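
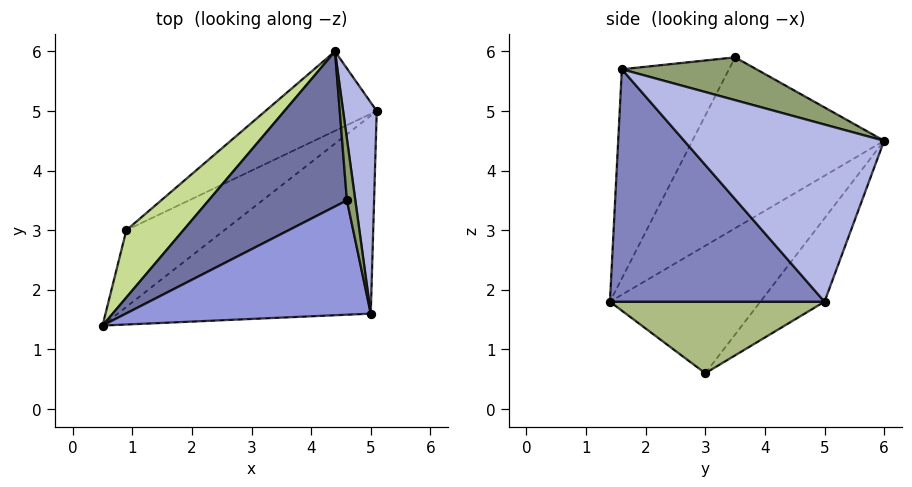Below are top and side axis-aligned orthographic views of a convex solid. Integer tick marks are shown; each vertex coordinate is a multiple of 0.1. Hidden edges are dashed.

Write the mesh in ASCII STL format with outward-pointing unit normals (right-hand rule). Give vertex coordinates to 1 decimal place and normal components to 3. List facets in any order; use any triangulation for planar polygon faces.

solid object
 facet normal -0.747 0.279 0.604
  outer loop
   vertex 4.6 3.5 5.9
   vertex 4.4 6.0 4.5
   vertex 0.5 1.4 1.8
  endloop
 endfacet
 facet normal 0.512 -0.654 -0.557
  outer loop
   vertex 5.0 1.6 5.7
   vertex 0.5 1.4 1.8
   vertex 5.1 5.0 1.8
  endloop
 endfacet
 facet normal -0.635 -0.212 0.743
  outer loop
   vertex 5.0 1.6 5.7
   vertex 4.6 3.5 5.9
   vertex 0.5 1.4 1.8
  endloop
 endfacet
 facet normal 0.966 0.182 0.183
  outer loop
   vertex 5.0 1.6 5.7
   vertex 5.1 5.0 1.8
   vertex 4.4 6.0 4.5
  endloop
 endfacet
 facet normal 0.965 0.183 0.189
  outer loop
   vertex 5.0 1.6 5.7
   vertex 4.4 6.0 4.5
   vertex 4.6 3.5 5.9
  endloop
 endfacet
 facet normal 0.471 -0.602 -0.645
  outer loop
   vertex 0.9 3.0 0.6
   vertex 5.1 5.0 1.8
   vertex 0.5 1.4 1.8
  endloop
 endfacet
 facet normal -0.805 0.471 0.360
  outer loop
   vertex 0.9 3.0 0.6
   vertex 0.5 1.4 1.8
   vertex 4.4 6.0 4.5
  endloop
 endfacet
 facet normal -0.299 0.867 -0.399
  outer loop
   vertex 0.9 3.0 0.6
   vertex 4.4 6.0 4.5
   vertex 5.1 5.0 1.8
  endloop
 endfacet
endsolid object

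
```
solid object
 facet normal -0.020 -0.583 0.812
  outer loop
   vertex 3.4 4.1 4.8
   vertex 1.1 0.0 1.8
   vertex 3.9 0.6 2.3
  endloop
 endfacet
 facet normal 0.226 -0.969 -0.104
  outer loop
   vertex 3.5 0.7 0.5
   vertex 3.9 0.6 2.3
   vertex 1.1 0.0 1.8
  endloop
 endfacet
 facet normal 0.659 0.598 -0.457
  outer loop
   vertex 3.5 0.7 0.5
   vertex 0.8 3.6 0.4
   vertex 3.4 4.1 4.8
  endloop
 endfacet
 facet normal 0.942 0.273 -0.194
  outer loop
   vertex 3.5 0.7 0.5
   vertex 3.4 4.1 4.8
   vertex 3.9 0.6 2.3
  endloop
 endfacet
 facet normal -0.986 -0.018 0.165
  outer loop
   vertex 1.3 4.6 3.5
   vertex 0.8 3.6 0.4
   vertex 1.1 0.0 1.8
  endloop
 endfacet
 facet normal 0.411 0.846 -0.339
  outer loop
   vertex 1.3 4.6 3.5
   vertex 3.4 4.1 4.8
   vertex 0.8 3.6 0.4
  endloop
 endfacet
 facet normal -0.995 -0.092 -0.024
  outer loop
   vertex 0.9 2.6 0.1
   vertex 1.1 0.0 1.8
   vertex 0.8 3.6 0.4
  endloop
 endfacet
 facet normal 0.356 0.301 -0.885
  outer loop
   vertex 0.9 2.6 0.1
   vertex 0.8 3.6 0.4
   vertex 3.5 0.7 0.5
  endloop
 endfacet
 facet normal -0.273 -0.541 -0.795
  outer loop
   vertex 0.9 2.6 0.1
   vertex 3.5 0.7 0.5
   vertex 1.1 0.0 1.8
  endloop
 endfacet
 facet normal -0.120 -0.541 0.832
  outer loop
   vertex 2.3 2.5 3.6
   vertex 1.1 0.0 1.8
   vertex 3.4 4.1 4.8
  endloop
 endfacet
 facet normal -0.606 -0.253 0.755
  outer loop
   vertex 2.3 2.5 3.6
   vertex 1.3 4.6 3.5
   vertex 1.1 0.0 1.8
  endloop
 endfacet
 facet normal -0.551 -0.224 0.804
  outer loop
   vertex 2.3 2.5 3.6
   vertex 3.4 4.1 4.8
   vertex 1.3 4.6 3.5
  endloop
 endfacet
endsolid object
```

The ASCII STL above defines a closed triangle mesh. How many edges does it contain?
18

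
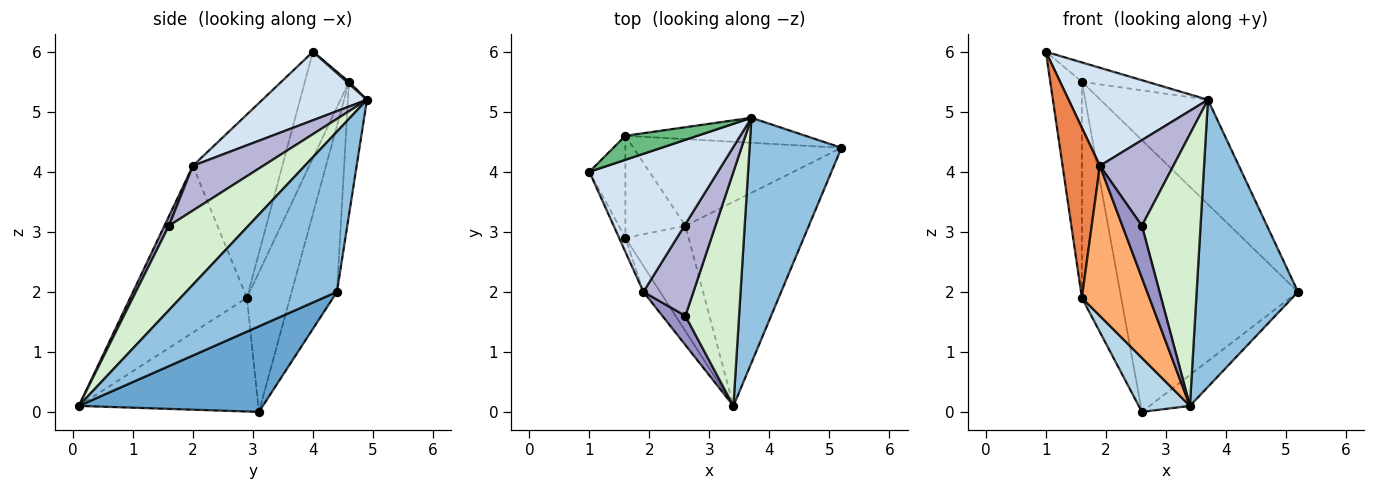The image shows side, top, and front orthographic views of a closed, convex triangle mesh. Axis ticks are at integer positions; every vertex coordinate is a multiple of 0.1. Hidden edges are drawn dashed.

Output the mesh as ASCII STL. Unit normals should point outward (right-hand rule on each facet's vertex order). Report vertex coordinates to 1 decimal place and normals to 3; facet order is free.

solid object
 facet normal 0.565 0.124 -0.815
  outer loop
   vertex 2.6 3.1 0.0
   vertex 5.2 4.4 2.0
   vertex 3.4 0.1 0.1
  endloop
 endfacet
 facet normal 0.749 -0.504 0.430
  outer loop
   vertex 3.7 4.9 5.2
   vertex 3.4 0.1 0.1
   vertex 5.2 4.4 2.0
  endloop
 endfacet
 facet normal -0.848 -0.242 -0.472
  outer loop
   vertex 1.6 2.9 1.9
   vertex 2.6 3.1 0.0
   vertex 3.4 0.1 0.1
  endloop
 endfacet
 facet normal 0.399 -0.531 0.748
  outer loop
   vertex 1.9 2.0 4.1
   vertex 3.7 4.9 5.2
   vertex 1.0 4.0 6.0
  endloop
 endfacet
 facet normal -0.922 -0.385 -0.032
  outer loop
   vertex 1.9 2.0 4.1
   vertex 1.0 4.0 6.0
   vertex 1.6 2.9 1.9
  endloop
 endfacet
 facet normal -0.862 -0.499 -0.086
  outer loop
   vertex 1.9 2.0 4.1
   vertex 1.6 2.9 1.9
   vertex 3.4 0.1 0.1
  endloop
 endfacet
 facet normal -0.236 0.926 -0.295
  outer loop
   vertex 1.6 4.6 5.5
   vertex 5.2 4.4 2.0
   vertex 2.6 3.1 0.0
  endloop
 endfacet
 facet normal -0.170 0.958 -0.229
  outer loop
   vertex 1.6 4.6 5.5
   vertex 3.7 4.9 5.2
   vertex 5.2 4.4 2.0
  endloop
 endfacet
 facet normal 0.022 0.627 0.779
  outer loop
   vertex 1.6 4.6 5.5
   vertex 1.0 4.0 6.0
   vertex 3.7 4.9 5.2
  endloop
 endfacet
 facet normal -0.783 0.562 -0.265
  outer loop
   vertex 1.6 4.6 5.5
   vertex 1.6 2.9 1.9
   vertex 1.0 4.0 6.0
  endloop
 endfacet
 facet normal -0.704 0.642 -0.303
  outer loop
   vertex 1.6 4.6 5.5
   vertex 2.6 3.1 0.0
   vertex 1.6 2.9 1.9
  endloop
 endfacet
 facet normal 0.716 -0.529 0.455
  outer loop
   vertex 2.6 1.6 3.1
   vertex 3.4 0.1 0.1
   vertex 3.7 4.9 5.2
  endloop
 endfacet
 facet normal 0.197 -0.855 0.480
  outer loop
   vertex 2.6 1.6 3.1
   vertex 1.9 2.0 4.1
   vertex 3.4 0.1 0.1
  endloop
 endfacet
 facet normal 0.547 -0.572 0.612
  outer loop
   vertex 2.6 1.6 3.1
   vertex 3.7 4.9 5.2
   vertex 1.9 2.0 4.1
  endloop
 endfacet
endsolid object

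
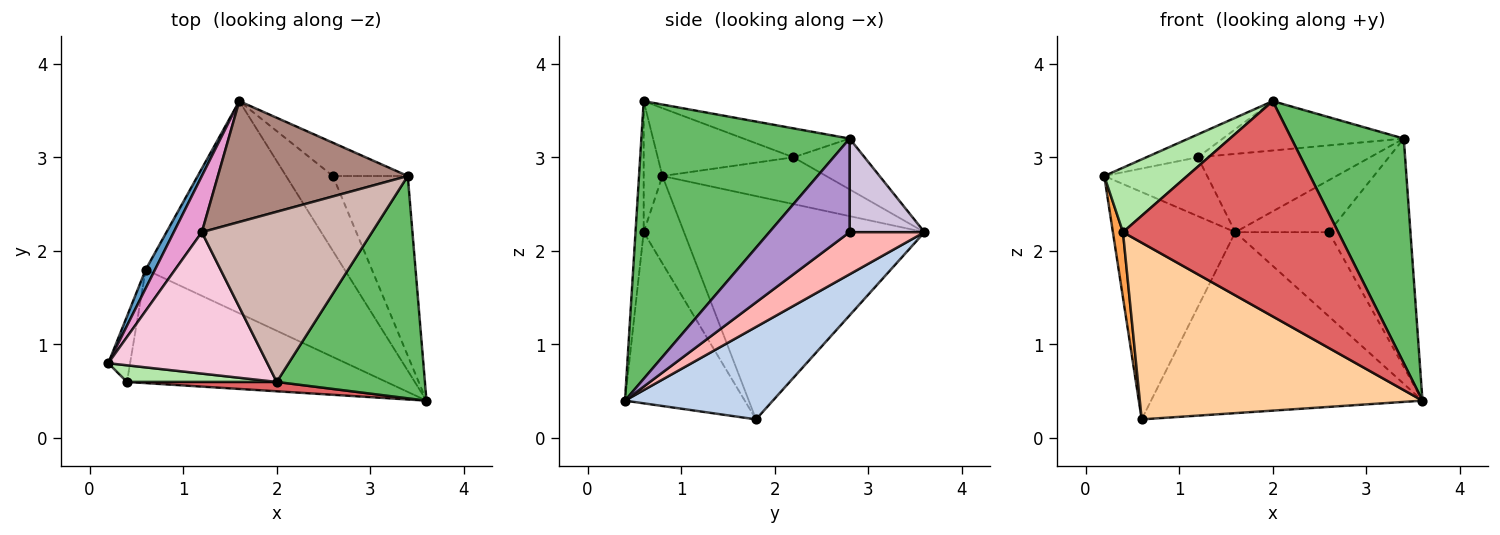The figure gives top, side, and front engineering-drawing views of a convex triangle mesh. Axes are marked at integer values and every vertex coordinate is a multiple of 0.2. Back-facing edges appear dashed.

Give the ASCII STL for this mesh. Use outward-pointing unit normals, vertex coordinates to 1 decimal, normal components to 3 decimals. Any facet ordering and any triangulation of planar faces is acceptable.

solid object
 facet normal -0.891 0.453 0.037
  outer loop
   vertex 0.6 1.8 0.2
   vertex 0.2 0.8 2.8
   vertex 1.6 3.6 2.2
  endloop
 endfacet
 facet normal 0.333 0.612 -0.717
  outer loop
   vertex 0.6 1.8 0.2
   vertex 1.6 3.6 2.2
   vertex 3.6 0.4 0.4
  endloop
 endfacet
 facet normal -0.943 -0.236 -0.236
  outer loop
   vertex 0.4 0.6 2.2
   vertex 0.2 0.8 2.8
   vertex 0.6 1.8 0.2
  endloop
 endfacet
 facet normal -0.336 -0.792 -0.509
  outer loop
   vertex 0.4 0.6 2.2
   vertex 0.6 1.8 0.2
   vertex 3.6 0.4 0.4
  endloop
 endfacet
 facet normal 0.797 -0.430 0.425
  outer loop
   vertex 2.0 0.6 3.6
   vertex 3.6 0.4 0.4
   vertex 3.4 2.8 3.2
  endloop
 endfacet
 facet normal -0.214 -0.946 0.244
  outer loop
   vertex 2.0 0.6 3.6
   vertex 0.2 0.8 2.8
   vertex 0.4 0.6 2.2
  endloop
 endfacet
 facet normal -0.038 -0.998 0.043
  outer loop
   vertex 2.0 0.6 3.6
   vertex 0.4 0.6 2.2
   vertex 3.6 0.4 0.4
  endloop
 endfacet
 facet normal 0.513 0.641 -0.570
  outer loop
   vertex 2.6 2.8 2.2
   vertex 3.6 0.4 0.4
   vertex 1.6 3.6 2.2
  endloop
 endfacet
 facet normal 0.612 0.622 -0.489
  outer loop
   vertex 2.6 2.8 2.2
   vertex 3.4 2.8 3.2
   vertex 3.6 0.4 0.4
  endloop
 endfacet
 facet normal 0.559 0.698 -0.447
  outer loop
   vertex 2.6 2.8 2.2
   vertex 1.6 3.6 2.2
   vertex 3.4 2.8 3.2
  endloop
 endfacet
 facet normal -0.219 0.531 0.819
  outer loop
   vertex 1.2 2.2 3.0
   vertex 3.4 2.8 3.2
   vertex 1.6 3.6 2.2
  endloop
 endfacet
 facet normal -0.161 0.275 0.948
  outer loop
   vertex 1.2 2.2 3.0
   vertex 2.0 0.6 3.6
   vertex 3.4 2.8 3.2
  endloop
 endfacet
 facet normal -0.755 0.474 0.453
  outer loop
   vertex 1.2 2.2 3.0
   vertex 1.6 3.6 2.2
   vertex 0.2 0.8 2.8
  endloop
 endfacet
 facet normal -0.388 0.147 0.910
  outer loop
   vertex 1.2 2.2 3.0
   vertex 0.2 0.8 2.8
   vertex 2.0 0.6 3.6
  endloop
 endfacet
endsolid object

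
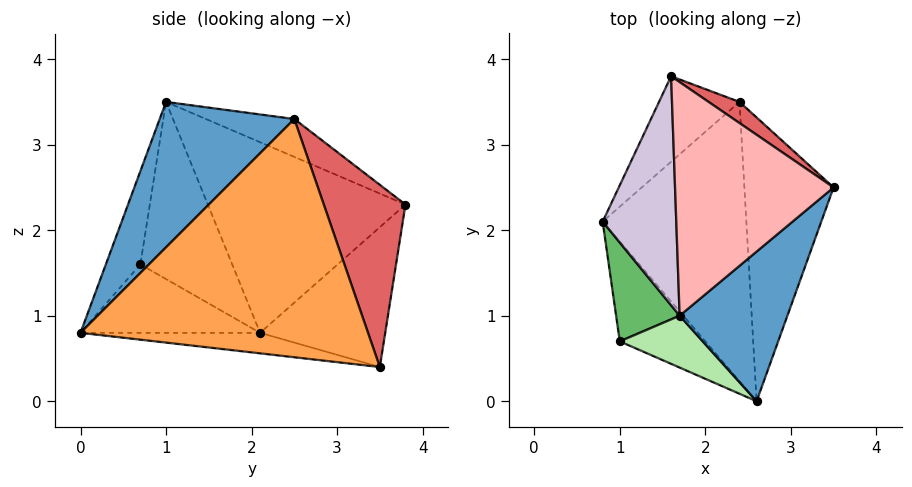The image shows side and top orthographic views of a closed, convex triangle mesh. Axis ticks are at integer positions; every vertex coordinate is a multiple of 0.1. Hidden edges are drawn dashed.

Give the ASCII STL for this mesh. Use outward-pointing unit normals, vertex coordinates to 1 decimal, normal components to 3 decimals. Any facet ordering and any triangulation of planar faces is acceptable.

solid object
 facet normal 0.602 -0.663 0.446
  outer loop
   vertex 1.7 1.0 3.5
   vertex 2.6 0.0 0.8
   vertex 3.5 2.5 3.3
  endloop
 endfacet
 facet normal -0.140 -0.120 -0.983
  outer loop
   vertex 2.4 3.5 0.4
   vertex 2.6 0.0 0.8
   vertex 0.8 2.1 0.8
  endloop
 endfacet
 facet normal 0.936 0.013 -0.351
  outer loop
   vertex 2.4 3.5 0.4
   vertex 3.5 2.5 3.3
   vertex 2.6 0.0 0.8
  endloop
 endfacet
 facet normal -0.551 -0.472 -0.688
  outer loop
   vertex 1.0 0.7 1.6
   vertex 0.8 2.1 0.8
   vertex 2.6 0.0 0.8
  endloop
 endfacet
 facet normal -0.940 0.058 0.337
  outer loop
   vertex 1.0 0.7 1.6
   vertex 1.7 1.0 3.5
   vertex 0.8 2.1 0.8
  endloop
 endfacet
 facet normal -0.281 -0.927 0.250
  outer loop
   vertex 1.0 0.7 1.6
   vertex 2.6 0.0 0.8
   vertex 1.7 1.0 3.5
  endloop
 endfacet
 facet normal 0.530 0.843 0.090
  outer loop
   vertex 1.6 3.8 2.3
   vertex 3.5 2.5 3.3
   vertex 2.4 3.5 0.4
  endloop
 endfacet
 facet normal -0.215 0.378 0.900
  outer loop
   vertex 1.6 3.8 2.3
   vertex 1.7 1.0 3.5
   vertex 3.5 2.5 3.3
  endloop
 endfacet
 facet normal -0.661 0.647 -0.380
  outer loop
   vertex 1.6 3.8 2.3
   vertex 2.4 3.5 0.4
   vertex 0.8 2.1 0.8
  endloop
 endfacet
 facet normal -0.926 0.120 0.358
  outer loop
   vertex 1.6 3.8 2.3
   vertex 0.8 2.1 0.8
   vertex 1.7 1.0 3.5
  endloop
 endfacet
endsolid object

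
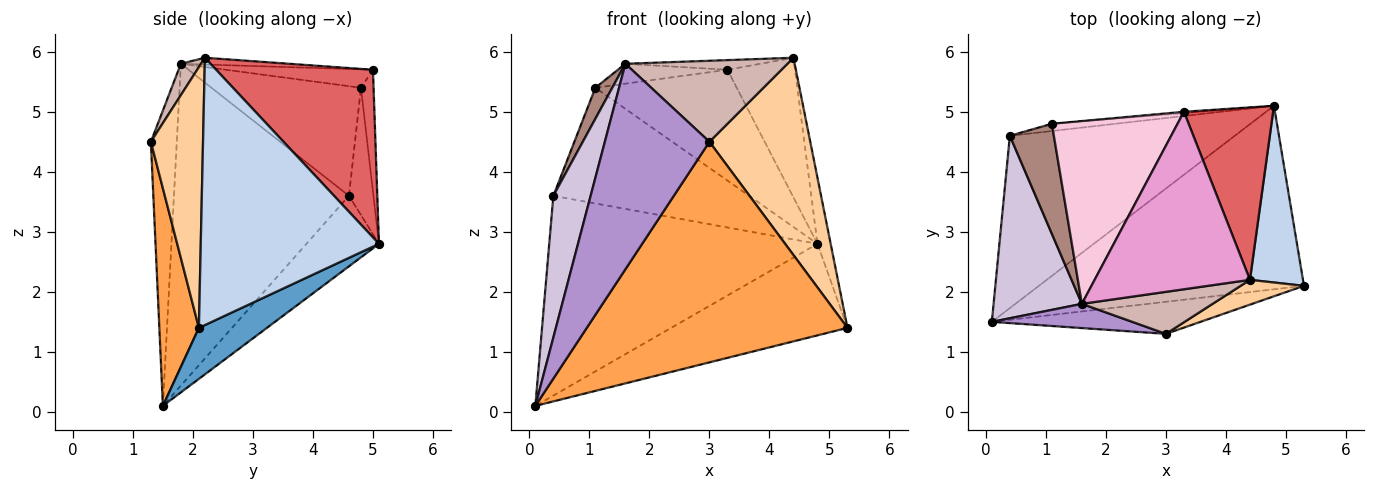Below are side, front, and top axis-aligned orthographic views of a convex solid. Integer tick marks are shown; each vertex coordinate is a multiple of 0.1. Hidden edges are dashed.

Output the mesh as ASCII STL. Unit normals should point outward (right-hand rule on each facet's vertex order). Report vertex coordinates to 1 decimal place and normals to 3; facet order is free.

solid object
 facet normal 0.170 0.440 -0.882
  outer loop
   vertex 4.8 5.1 2.8
   vertex 5.3 2.1 1.4
   vertex 0.1 1.5 0.1
  endloop
 endfacet
 facet normal 0.978 0.072 0.194
  outer loop
   vertex 4.4 2.2 5.9
   vertex 5.3 2.1 1.4
   vertex 4.8 5.1 2.8
  endloop
 endfacet
 facet normal 0.149 -0.979 -0.142
  outer loop
   vertex 3.0 1.3 4.5
   vertex 0.1 1.5 0.1
   vertex 5.3 2.1 1.4
  endloop
 endfacet
 facet normal 0.457 -0.883 0.111
  outer loop
   vertex 3.0 1.3 4.5
   vertex 5.3 2.1 1.4
   vertex 4.4 2.2 5.9
  endloop
 endfacet
 facet normal -0.201 0.742 -0.640
  outer loop
   vertex 0.4 4.6 3.6
   vertex 4.8 5.1 2.8
   vertex 0.1 1.5 0.1
  endloop
 endfacet
 facet normal -0.124 0.990 -0.062
  outer loop
   vertex 0.4 4.6 3.6
   vertex 1.1 4.8 5.4
   vertex 4.8 5.1 2.8
  endloop
 endfacet
 facet normal 0.825 0.356 0.439
  outer loop
   vertex 3.3 5.0 5.7
   vertex 4.4 2.2 5.9
   vertex 4.8 5.1 2.8
  endloop
 endfacet
 facet normal -0.089 0.996 -0.012
  outer loop
   vertex 3.3 5.0 5.7
   vertex 4.8 5.1 2.8
   vertex 1.1 4.8 5.4
  endloop
 endfacet
 facet normal -0.239 -0.964 0.114
  outer loop
   vertex 1.6 1.8 5.8
   vertex 0.1 1.5 0.1
   vertex 3.0 1.3 4.5
  endloop
 endfacet
 facet normal -0.945 -0.201 0.259
  outer loop
   vertex 1.6 1.8 5.8
   vertex 0.4 4.6 3.6
   vertex 0.1 1.5 0.1
  endloop
 endfacet
 facet normal -0.923 -0.104 0.371
  outer loop
   vertex 1.6 1.8 5.8
   vertex 1.1 4.8 5.4
   vertex 0.4 4.6 3.6
  endloop
 endfacet
 facet normal 0.110 -0.882 0.458
  outer loop
   vertex 1.6 1.8 5.8
   vertex 3.0 1.3 4.5
   vertex 4.4 2.2 5.9
  endloop
 endfacet
 facet normal -0.043 0.054 0.998
  outer loop
   vertex 1.6 1.8 5.8
   vertex 4.4 2.2 5.9
   vertex 3.3 5.0 5.7
  endloop
 endfacet
 facet normal -0.144 0.107 0.984
  outer loop
   vertex 1.6 1.8 5.8
   vertex 3.3 5.0 5.7
   vertex 1.1 4.8 5.4
  endloop
 endfacet
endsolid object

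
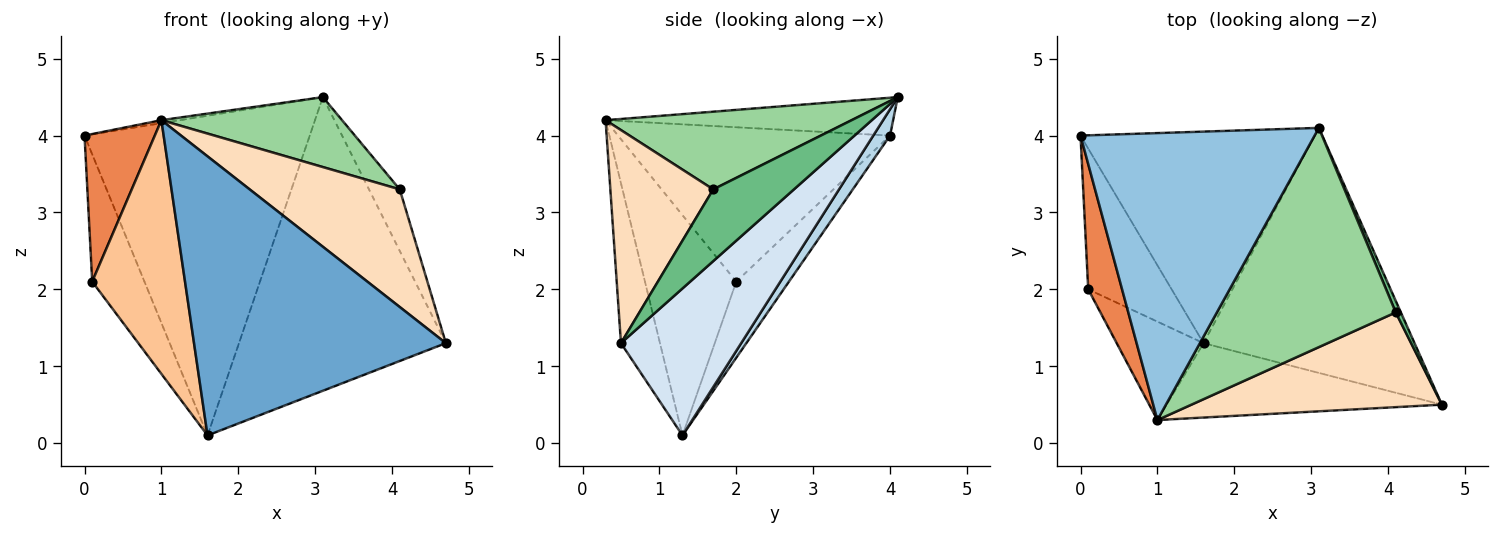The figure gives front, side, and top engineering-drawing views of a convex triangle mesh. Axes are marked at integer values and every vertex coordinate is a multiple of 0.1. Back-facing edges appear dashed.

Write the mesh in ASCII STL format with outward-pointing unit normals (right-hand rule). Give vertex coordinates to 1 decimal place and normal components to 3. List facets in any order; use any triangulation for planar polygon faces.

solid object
 facet normal -0.148 -0.956 -0.255
  outer loop
   vertex 1.6 1.3 0.1
   vertex 4.7 0.5 1.3
   vertex 1.0 0.3 4.2
  endloop
 endfacet
 facet normal -0.160 0.010 0.987
  outer loop
   vertex 3.1 4.1 4.5
   vertex 0.0 4.0 4.0
   vertex 1.0 0.3 4.2
  endloop
 endfacet
 facet normal 0.062 0.832 -0.551
  outer loop
   vertex 3.1 4.1 4.5
   vertex 1.6 1.3 0.1
   vertex 0.0 4.0 4.0
  endloop
 endfacet
 facet normal 0.407 0.701 -0.585
  outer loop
   vertex 3.1 4.1 4.5
   vertex 4.7 0.5 1.3
   vertex 1.6 1.3 0.1
  endloop
 endfacet
 facet normal -0.947 -0.245 0.208
  outer loop
   vertex 0.1 2.0 2.1
   vertex 1.0 0.3 4.2
   vertex 0.0 4.0 4.0
  endloop
 endfacet
 facet normal -0.560 0.556 -0.614
  outer loop
   vertex 0.1 2.0 2.1
   vertex 0.0 4.0 4.0
   vertex 1.6 1.3 0.1
  endloop
 endfacet
 facet normal -0.676 -0.687 -0.266
  outer loop
   vertex 0.1 2.0 2.1
   vertex 1.6 1.3 0.1
   vertex 1.0 0.3 4.2
  endloop
 endfacet
 facet normal 0.471 -0.687 0.553
  outer loop
   vertex 4.1 1.7 3.3
   vertex 1.0 0.3 4.2
   vertex 4.7 0.5 1.3
  endloop
 endfacet
 facet normal 0.932 0.355 0.067
  outer loop
   vertex 4.1 1.7 3.3
   vertex 4.7 0.5 1.3
   vertex 3.1 4.1 4.5
  endloop
 endfacet
 facet normal 0.382 -0.281 0.880
  outer loop
   vertex 4.1 1.7 3.3
   vertex 3.1 4.1 4.5
   vertex 1.0 0.3 4.2
  endloop
 endfacet
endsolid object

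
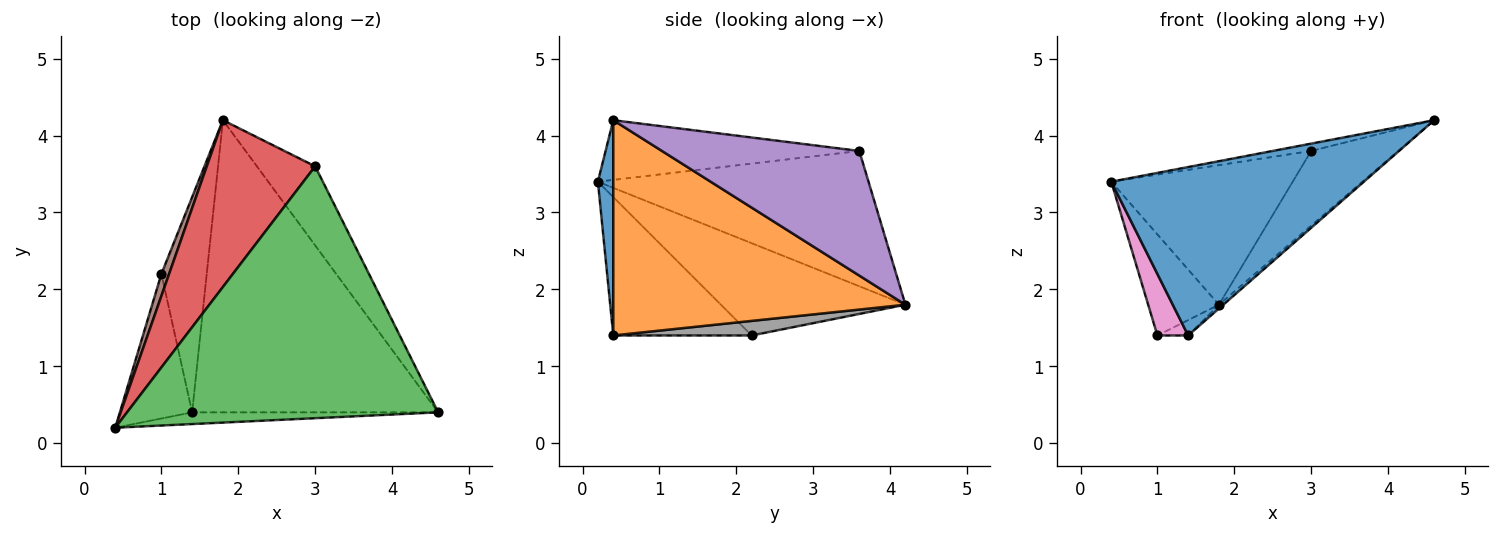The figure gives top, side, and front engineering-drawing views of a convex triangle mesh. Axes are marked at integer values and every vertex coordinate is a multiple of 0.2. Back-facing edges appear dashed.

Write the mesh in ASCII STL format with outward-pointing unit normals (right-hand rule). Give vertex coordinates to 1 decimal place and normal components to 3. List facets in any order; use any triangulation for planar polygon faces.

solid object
 facet normal 0.061 -0.996 -0.069
  outer loop
   vertex 1.4 0.4 1.4
   vertex 4.6 0.4 4.2
   vertex 0.4 0.2 3.4
  endloop
 endfacet
 facet normal 0.658 0.010 -0.753
  outer loop
   vertex 1.4 0.4 1.4
   vertex 1.8 4.2 1.8
   vertex 4.6 0.4 4.2
  endloop
 endfacet
 facet normal -0.188 0.029 0.982
  outer loop
   vertex 3.0 3.6 3.8
   vertex 0.4 0.2 3.4
   vertex 4.6 0.4 4.2
  endloop
 endfacet
 facet normal -0.691 0.464 0.554
  outer loop
   vertex 3.0 3.6 3.8
   vertex 1.8 4.2 1.8
   vertex 0.4 0.2 3.4
  endloop
 endfacet
 facet normal 0.841 0.371 -0.393
  outer loop
   vertex 3.0 3.6 3.8
   vertex 4.6 0.4 4.2
   vertex 1.8 4.2 1.8
  endloop
 endfacet
 facet normal -0.931 0.357 0.078
  outer loop
   vertex 1.0 2.2 1.4
   vertex 0.4 0.2 3.4
   vertex 1.8 4.2 1.8
  endloop
 endfacet
 facet normal -0.870 -0.193 -0.454
  outer loop
   vertex 1.0 2.2 1.4
   vertex 1.4 0.4 1.4
   vertex 0.4 0.2 3.4
  endloop
 endfacet
 facet normal 0.305 0.068 -0.950
  outer loop
   vertex 1.0 2.2 1.4
   vertex 1.8 4.2 1.8
   vertex 1.4 0.4 1.4
  endloop
 endfacet
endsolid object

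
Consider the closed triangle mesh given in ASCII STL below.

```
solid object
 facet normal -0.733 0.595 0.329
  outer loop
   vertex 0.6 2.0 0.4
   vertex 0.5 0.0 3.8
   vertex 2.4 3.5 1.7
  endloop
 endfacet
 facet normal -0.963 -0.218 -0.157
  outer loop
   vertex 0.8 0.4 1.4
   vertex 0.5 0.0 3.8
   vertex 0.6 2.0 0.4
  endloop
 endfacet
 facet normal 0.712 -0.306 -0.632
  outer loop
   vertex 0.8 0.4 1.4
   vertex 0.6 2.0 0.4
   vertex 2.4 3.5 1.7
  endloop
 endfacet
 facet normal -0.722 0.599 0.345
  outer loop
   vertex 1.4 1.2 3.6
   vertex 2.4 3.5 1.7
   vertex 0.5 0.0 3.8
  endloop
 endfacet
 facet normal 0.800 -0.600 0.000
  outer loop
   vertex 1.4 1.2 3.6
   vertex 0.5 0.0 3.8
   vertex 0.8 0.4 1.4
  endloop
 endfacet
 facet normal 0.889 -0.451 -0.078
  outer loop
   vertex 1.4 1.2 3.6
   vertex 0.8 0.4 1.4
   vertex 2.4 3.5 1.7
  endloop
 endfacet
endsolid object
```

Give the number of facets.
6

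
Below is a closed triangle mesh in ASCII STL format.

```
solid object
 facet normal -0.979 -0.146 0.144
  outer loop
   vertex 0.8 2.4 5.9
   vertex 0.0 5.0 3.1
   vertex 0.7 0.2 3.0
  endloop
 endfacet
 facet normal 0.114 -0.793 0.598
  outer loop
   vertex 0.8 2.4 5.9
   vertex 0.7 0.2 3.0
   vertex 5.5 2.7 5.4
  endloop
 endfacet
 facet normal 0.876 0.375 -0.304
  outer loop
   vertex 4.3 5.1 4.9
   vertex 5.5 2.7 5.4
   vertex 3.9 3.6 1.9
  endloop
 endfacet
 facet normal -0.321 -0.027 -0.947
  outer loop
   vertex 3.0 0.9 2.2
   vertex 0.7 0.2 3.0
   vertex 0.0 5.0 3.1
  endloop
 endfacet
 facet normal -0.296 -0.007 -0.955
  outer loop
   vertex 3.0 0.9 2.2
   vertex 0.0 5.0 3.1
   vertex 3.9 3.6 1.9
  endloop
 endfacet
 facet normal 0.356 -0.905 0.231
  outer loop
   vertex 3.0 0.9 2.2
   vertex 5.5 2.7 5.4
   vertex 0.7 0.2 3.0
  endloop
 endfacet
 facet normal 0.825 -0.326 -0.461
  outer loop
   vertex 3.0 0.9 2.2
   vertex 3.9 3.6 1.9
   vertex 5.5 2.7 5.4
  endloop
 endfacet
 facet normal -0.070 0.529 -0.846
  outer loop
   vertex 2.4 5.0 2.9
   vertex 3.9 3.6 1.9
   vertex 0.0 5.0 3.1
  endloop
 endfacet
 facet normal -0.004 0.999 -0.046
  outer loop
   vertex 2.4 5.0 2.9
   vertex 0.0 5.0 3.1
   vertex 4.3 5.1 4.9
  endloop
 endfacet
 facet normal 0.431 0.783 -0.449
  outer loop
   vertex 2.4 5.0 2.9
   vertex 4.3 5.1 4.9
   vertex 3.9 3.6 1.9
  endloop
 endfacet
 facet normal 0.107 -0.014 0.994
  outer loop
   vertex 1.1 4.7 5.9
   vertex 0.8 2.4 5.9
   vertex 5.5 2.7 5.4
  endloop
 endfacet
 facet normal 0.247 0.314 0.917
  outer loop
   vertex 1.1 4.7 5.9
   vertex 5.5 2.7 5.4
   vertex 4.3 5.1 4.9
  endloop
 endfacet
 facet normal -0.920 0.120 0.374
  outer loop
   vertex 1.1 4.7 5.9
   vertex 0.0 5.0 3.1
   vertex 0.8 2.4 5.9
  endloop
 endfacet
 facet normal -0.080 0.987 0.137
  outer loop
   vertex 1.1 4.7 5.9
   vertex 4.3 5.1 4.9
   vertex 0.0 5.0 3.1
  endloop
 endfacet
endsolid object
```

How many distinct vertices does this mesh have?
9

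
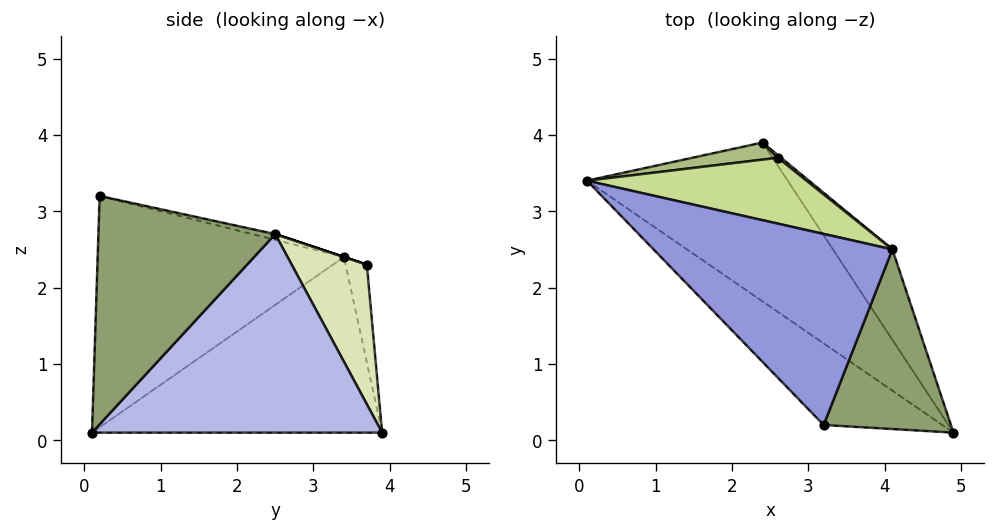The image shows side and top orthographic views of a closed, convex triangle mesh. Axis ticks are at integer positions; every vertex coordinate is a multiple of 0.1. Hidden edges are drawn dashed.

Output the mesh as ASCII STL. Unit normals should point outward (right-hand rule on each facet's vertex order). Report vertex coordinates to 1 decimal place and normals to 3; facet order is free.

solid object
 facet normal -0.604 -0.397 -0.691
  outer loop
   vertex 2.4 3.9 0.1
   vertex 4.9 0.1 0.1
   vertex 0.1 3.4 2.4
  endloop
 endfacet
 facet normal -0.637 -0.698 -0.327
  outer loop
   vertex 3.2 0.2 3.2
   vertex 0.1 3.4 2.4
   vertex 4.9 0.1 0.1
  endloop
 endfacet
 facet normal -0.023 0.221 0.975
  outer loop
   vertex 4.1 2.5 2.7
   vertex 0.1 3.4 2.4
   vertex 3.2 0.2 3.2
  endloop
 endfacet
 facet normal 0.810 0.533 -0.243
  outer loop
   vertex 4.1 2.5 2.7
   vertex 4.9 0.1 0.1
   vertex 2.4 3.9 0.1
  endloop
 endfacet
 facet normal 0.850 -0.230 0.474
  outer loop
   vertex 4.1 2.5 2.7
   vertex 3.2 0.2 3.2
   vertex 4.9 0.1 0.1
  endloop
 endfacet
 facet normal -0.115 0.988 0.100
  outer loop
   vertex 2.6 3.7 2.3
   vertex 2.4 3.9 0.1
   vertex 0.1 3.4 2.4
  endloop
 endfacet
 facet normal 0.000 0.316 0.949
  outer loop
   vertex 2.6 3.7 2.3
   vertex 0.1 3.4 2.4
   vertex 4.1 2.5 2.7
  endloop
 endfacet
 facet normal 0.622 0.783 0.015
  outer loop
   vertex 2.6 3.7 2.3
   vertex 4.1 2.5 2.7
   vertex 2.4 3.9 0.1
  endloop
 endfacet
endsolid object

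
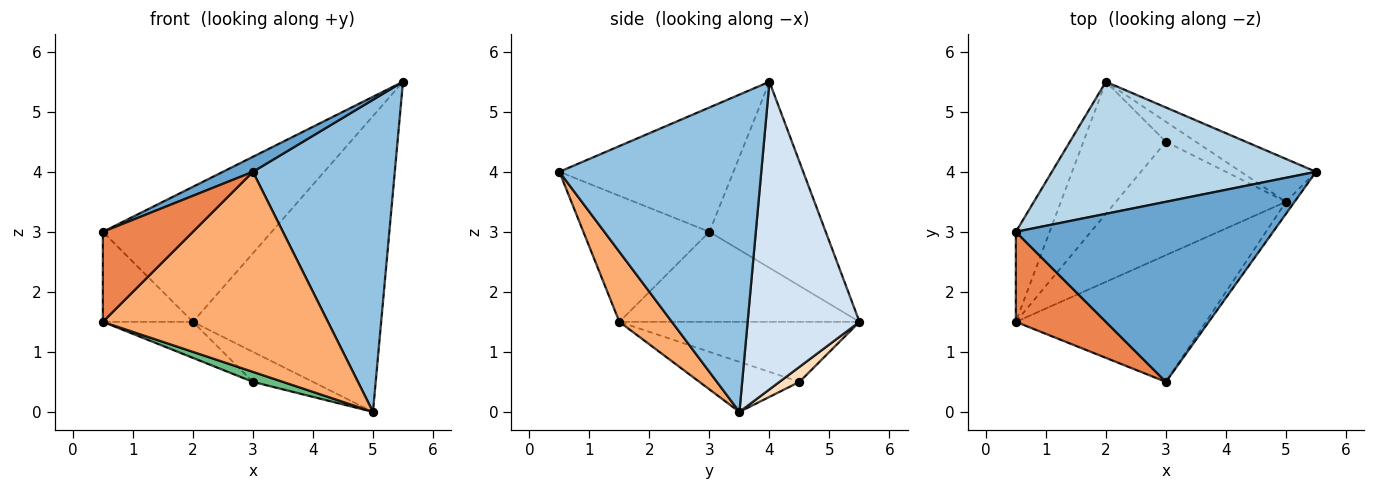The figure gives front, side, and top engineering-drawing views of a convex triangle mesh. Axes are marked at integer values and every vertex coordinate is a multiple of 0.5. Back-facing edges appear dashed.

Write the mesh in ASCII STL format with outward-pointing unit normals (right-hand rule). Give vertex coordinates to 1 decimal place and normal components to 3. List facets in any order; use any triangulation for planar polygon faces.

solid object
 facet normal -0.434 -0.075 0.898
  outer loop
   vertex 3.0 0.5 4.0
   vertex 5.5 4.0 5.5
   vertex 0.5 3.0 3.0
  endloop
 endfacet
 facet normal 0.818 -0.575 -0.022
  outer loop
   vertex 5.0 3.5 0.0
   vertex 5.5 4.0 5.5
   vertex 3.0 0.5 4.0
  endloop
 endfacet
 facet normal -0.442 0.641 0.627
  outer loop
   vertex 2.0 5.5 1.5
   vertex 0.5 3.0 3.0
   vertex 5.5 4.0 5.5
  endloop
 endfacet
 facet normal 0.507 0.853 -0.124
  outer loop
   vertex 2.0 5.5 1.5
   vertex 5.5 4.0 5.5
   vertex 5.0 3.5 0.0
  endloop
 endfacet
 facet normal -0.704 -0.503 0.503
  outer loop
   vertex 0.5 1.5 1.5
   vertex 3.0 0.5 4.0
   vertex 0.5 3.0 3.0
  endloop
 endfacet
 facet normal 0.193 -0.829 -0.525
  outer loop
   vertex 0.5 1.5 1.5
   vertex 5.0 3.5 0.0
   vertex 3.0 0.5 4.0
  endloop
 endfacet
 facet normal -0.883 0.331 -0.331
  outer loop
   vertex 0.5 1.5 1.5
   vertex 0.5 3.0 3.0
   vertex 2.0 5.5 1.5
  endloop
 endfacet
 facet normal 0.267 0.802 -0.535
  outer loop
   vertex 3.0 4.5 0.5
   vertex 2.0 5.5 1.5
   vertex 5.0 3.5 0.0
  endloop
 endfacet
 facet normal -0.281 -0.084 -0.956
  outer loop
   vertex 3.0 4.5 0.5
   vertex 5.0 3.5 0.0
   vertex 0.5 1.5 1.5
  endloop
 endfacet
 facet normal -0.574 0.215 -0.790
  outer loop
   vertex 3.0 4.5 0.5
   vertex 0.5 1.5 1.5
   vertex 2.0 5.5 1.5
  endloop
 endfacet
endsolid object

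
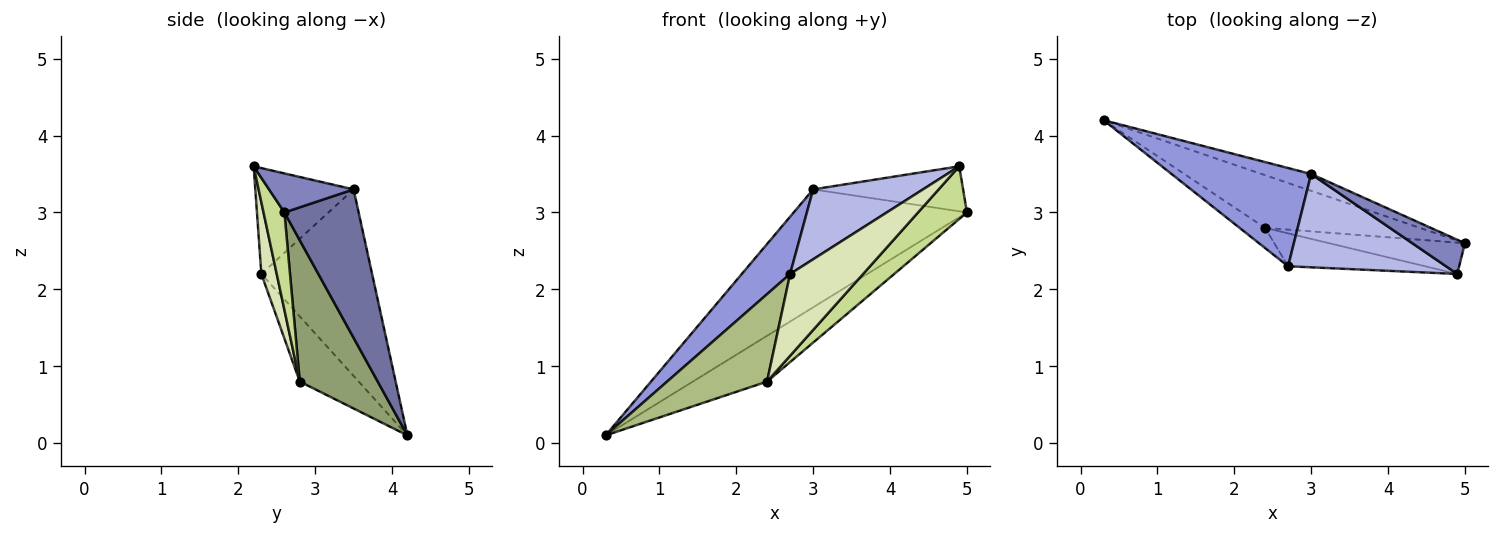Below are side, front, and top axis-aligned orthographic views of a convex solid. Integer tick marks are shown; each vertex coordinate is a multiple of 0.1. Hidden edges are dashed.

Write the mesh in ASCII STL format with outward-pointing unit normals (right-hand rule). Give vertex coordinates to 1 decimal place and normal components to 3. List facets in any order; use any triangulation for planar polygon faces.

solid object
 facet normal 0.391 0.911 -0.130
  outer loop
   vertex 3.0 3.5 3.3
   vertex 5.0 2.6 3.0
   vertex 0.3 4.2 0.1
  endloop
 endfacet
 facet normal 0.410 0.726 0.552
  outer loop
   vertex 3.0 3.5 3.3
   vertex 4.9 2.2 3.6
   vertex 5.0 2.6 3.0
  endloop
 endfacet
 facet normal -0.756 -0.330 0.566
  outer loop
   vertex 3.0 3.5 3.3
   vertex 0.3 4.2 0.1
   vertex 2.7 2.3 2.2
  endloop
 endfacet
 facet normal -0.473 -0.528 0.705
  outer loop
   vertex 3.0 3.5 3.3
   vertex 2.7 2.3 2.2
   vertex 4.9 2.2 3.6
  endloop
 endfacet
 facet normal 0.567 0.540 -0.621
  outer loop
   vertex 2.4 2.8 0.8
   vertex 0.3 4.2 0.1
   vertex 5.0 2.6 3.0
  endloop
 endfacet
 facet normal -0.498 -0.845 -0.195
  outer loop
   vertex 2.4 2.8 0.8
   vertex 2.7 2.3 2.2
   vertex 0.3 4.2 0.1
  endloop
 endfacet
 facet normal 0.344 -0.807 -0.480
  outer loop
   vertex 2.4 2.8 0.8
   vertex 5.0 2.6 3.0
   vertex 4.9 2.2 3.6
  endloop
 endfacet
 facet normal 0.192 -0.911 -0.366
  outer loop
   vertex 2.4 2.8 0.8
   vertex 4.9 2.2 3.6
   vertex 2.7 2.3 2.2
  endloop
 endfacet
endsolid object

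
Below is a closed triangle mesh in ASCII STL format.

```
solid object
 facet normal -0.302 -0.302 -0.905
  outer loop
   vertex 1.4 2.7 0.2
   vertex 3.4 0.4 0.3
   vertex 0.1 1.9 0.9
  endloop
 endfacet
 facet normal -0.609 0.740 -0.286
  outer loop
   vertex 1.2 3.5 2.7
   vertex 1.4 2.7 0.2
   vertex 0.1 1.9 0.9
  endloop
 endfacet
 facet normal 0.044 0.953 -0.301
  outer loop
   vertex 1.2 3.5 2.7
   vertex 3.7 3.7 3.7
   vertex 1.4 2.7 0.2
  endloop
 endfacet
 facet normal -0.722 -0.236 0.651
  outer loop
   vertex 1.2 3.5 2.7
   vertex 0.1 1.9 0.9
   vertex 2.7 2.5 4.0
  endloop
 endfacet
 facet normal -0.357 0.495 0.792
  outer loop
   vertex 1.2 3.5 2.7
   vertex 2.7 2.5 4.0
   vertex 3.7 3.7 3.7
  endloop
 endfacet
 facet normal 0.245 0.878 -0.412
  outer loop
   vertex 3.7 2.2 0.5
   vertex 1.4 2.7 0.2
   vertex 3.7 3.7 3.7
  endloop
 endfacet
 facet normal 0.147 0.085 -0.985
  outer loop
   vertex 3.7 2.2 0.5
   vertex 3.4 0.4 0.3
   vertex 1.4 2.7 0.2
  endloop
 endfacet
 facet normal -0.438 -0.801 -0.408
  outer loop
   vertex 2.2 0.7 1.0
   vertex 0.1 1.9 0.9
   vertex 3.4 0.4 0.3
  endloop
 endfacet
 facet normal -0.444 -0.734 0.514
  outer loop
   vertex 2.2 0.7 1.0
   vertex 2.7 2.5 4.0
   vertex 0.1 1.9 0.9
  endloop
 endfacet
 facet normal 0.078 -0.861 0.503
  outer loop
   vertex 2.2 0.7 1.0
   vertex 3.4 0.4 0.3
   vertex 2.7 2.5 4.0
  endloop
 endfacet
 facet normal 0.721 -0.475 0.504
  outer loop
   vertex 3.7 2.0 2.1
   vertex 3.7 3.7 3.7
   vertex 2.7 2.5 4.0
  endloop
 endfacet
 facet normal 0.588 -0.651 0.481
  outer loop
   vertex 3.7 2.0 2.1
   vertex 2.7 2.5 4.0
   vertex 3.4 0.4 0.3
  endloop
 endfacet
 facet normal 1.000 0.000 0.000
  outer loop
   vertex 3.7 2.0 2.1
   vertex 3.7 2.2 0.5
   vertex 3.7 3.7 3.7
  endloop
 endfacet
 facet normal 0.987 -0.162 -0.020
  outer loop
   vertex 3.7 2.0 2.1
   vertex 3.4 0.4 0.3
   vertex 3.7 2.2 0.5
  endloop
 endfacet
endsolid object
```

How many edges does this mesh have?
21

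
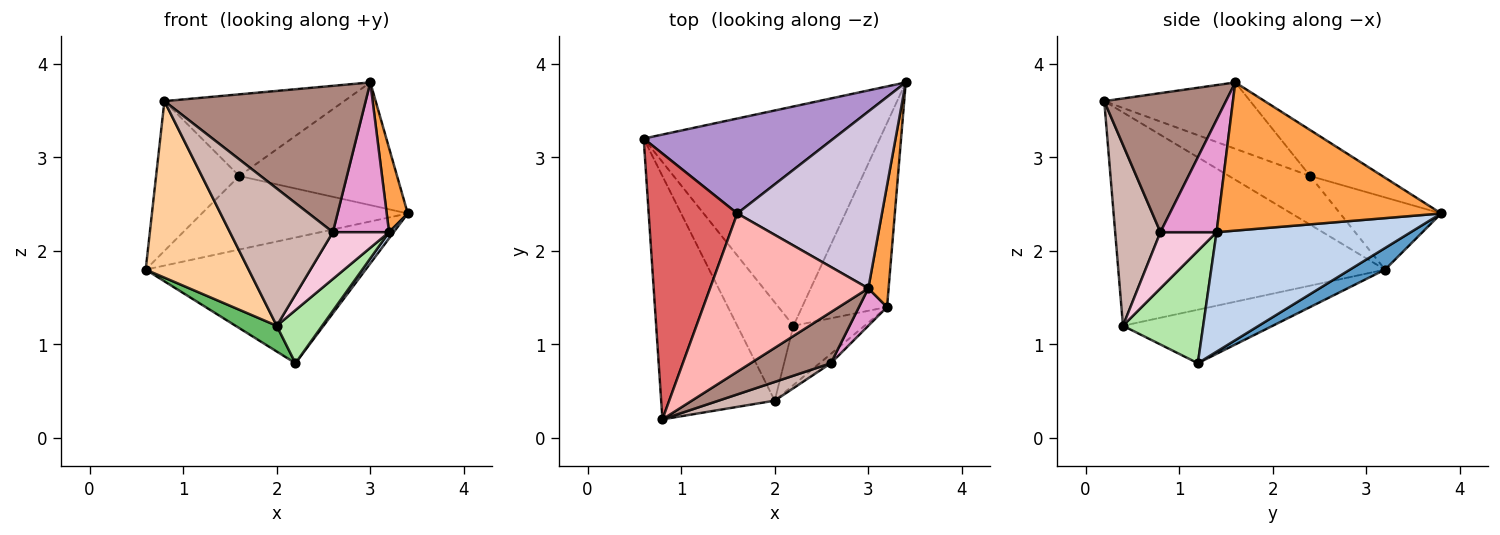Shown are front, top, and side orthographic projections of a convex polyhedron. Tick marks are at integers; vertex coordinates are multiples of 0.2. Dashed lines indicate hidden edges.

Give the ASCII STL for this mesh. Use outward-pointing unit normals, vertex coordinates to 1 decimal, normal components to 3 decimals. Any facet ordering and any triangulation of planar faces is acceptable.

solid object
 facet normal 0.079 0.496 -0.865
  outer loop
   vertex 2.2 1.2 0.8
   vertex 0.6 3.2 1.8
   vertex 3.4 3.8 2.4
  endloop
 endfacet
 facet normal 0.815 -0.020 -0.579
  outer loop
   vertex 3.2 1.4 2.2
   vertex 2.2 1.2 0.8
   vertex 3.4 3.8 2.4
  endloop
 endfacet
 facet normal 0.986 -0.093 0.135
  outer loop
   vertex 3.0 1.6 3.8
   vertex 3.2 1.4 2.2
   vertex 3.4 3.8 2.4
  endloop
 endfacet
 facet normal -0.836 -0.323 -0.445
  outer loop
   vertex 2.0 0.4 1.2
   vertex 0.8 0.2 3.6
   vertex 0.6 3.2 1.8
  endloop
 endfacet
 facet normal -0.678 -0.186 -0.711
  outer loop
   vertex 2.0 0.4 1.2
   vertex 0.6 3.2 1.8
   vertex 2.2 1.2 0.8
  endloop
 endfacet
 facet normal 0.762 -0.432 -0.483
  outer loop
   vertex 2.0 0.4 1.2
   vertex 2.2 1.2 0.8
   vertex 3.2 1.4 2.2
  endloop
 endfacet
 facet normal -0.432 0.443 0.786
  outer loop
   vertex 1.6 2.4 2.8
   vertex 0.6 3.2 1.8
   vertex 0.8 0.2 3.6
  endloop
 endfacet
 facet normal -0.349 0.430 0.833
  outer loop
   vertex 1.6 2.4 2.8
   vertex 0.8 0.2 3.6
   vertex 3.0 1.6 3.8
  endloop
 endfacet
 facet normal -0.288 0.586 0.757
  outer loop
   vertex 1.6 2.4 2.8
   vertex 3.4 3.8 2.4
   vertex 0.6 3.2 1.8
  endloop
 endfacet
 facet normal -0.252 0.552 0.795
  outer loop
   vertex 1.6 2.4 2.8
   vertex 3.0 1.6 3.8
   vertex 3.4 3.8 2.4
  endloop
 endfacet
 facet normal 0.496 -0.820 0.286
  outer loop
   vertex 2.6 0.8 2.2
   vertex 3.0 1.6 3.8
   vertex 0.8 0.2 3.6
  endloop
 endfacet
 facet normal 0.399 -0.908 0.124
  outer loop
   vertex 2.6 0.8 2.2
   vertex 0.8 0.2 3.6
   vertex 2.0 0.4 1.2
  endloop
 endfacet
 facet normal 0.696 -0.696 0.174
  outer loop
   vertex 2.6 0.8 2.2
   vertex 3.2 1.4 2.2
   vertex 3.0 1.6 3.8
  endloop
 endfacet
 facet normal 0.700 -0.700 -0.140
  outer loop
   vertex 2.6 0.8 2.2
   vertex 2.0 0.4 1.2
   vertex 3.2 1.4 2.2
  endloop
 endfacet
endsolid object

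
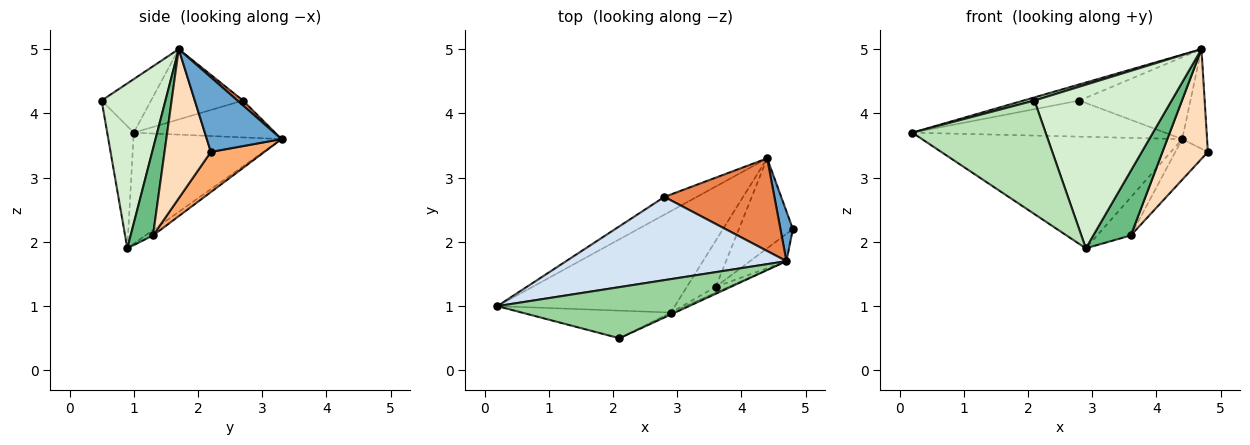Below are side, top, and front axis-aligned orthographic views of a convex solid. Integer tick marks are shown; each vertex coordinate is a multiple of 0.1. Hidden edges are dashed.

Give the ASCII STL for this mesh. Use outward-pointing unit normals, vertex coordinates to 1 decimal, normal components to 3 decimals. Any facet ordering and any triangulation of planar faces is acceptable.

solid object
 facet normal 0.937 0.312 0.156
  outer loop
   vertex 4.7 1.7 5.0
   vertex 4.8 2.2 3.4
   vertex 4.4 3.3 3.6
  endloop
 endfacet
 facet normal -0.388 0.682 -0.620
  outer loop
   vertex 2.9 0.9 1.9
   vertex 0.2 1.0 3.7
   vertex 4.4 3.3 3.6
  endloop
 endfacet
 facet normal -0.449 0.802 -0.394
  outer loop
   vertex 2.8 2.7 4.2
   vertex 4.4 3.3 3.6
   vertex 0.2 1.0 3.7
  endloop
 endfacet
 facet normal -0.299 0.182 0.937
  outer loop
   vertex 2.8 2.7 4.2
   vertex 0.2 1.0 3.7
   vertex 4.7 1.7 5.0
  endloop
 endfacet
 facet normal 0.033 0.662 0.749
  outer loop
   vertex 2.8 2.7 4.2
   vertex 4.7 1.7 5.0
   vertex 4.4 3.3 3.6
  endloop
 endfacet
 facet normal 0.561 0.341 -0.754
  outer loop
   vertex 3.6 1.3 2.1
   vertex 4.4 3.3 3.6
   vertex 4.8 2.2 3.4
  endloop
 endfacet
 facet normal -0.141 0.630 -0.764
  outer loop
   vertex 3.6 1.3 2.1
   vertex 2.9 0.9 1.9
   vertex 4.4 3.3 3.6
  endloop
 endfacet
 facet normal 0.703 -0.690 -0.172
  outer loop
   vertex 3.6 1.3 2.1
   vertex 4.8 2.2 3.4
   vertex 4.7 1.7 5.0
  endloop
 endfacet
 facet normal 0.511 -0.856 -0.076
  outer loop
   vertex 3.6 1.3 2.1
   vertex 4.7 1.7 5.0
   vertex 2.9 0.9 1.9
  endloop
 endfacet
 facet normal -0.269 -0.059 0.961
  outer loop
   vertex 2.1 0.5 4.2
   vertex 4.7 1.7 5.0
   vertex 0.2 1.0 3.7
  endloop
 endfacet
 facet normal -0.190 -0.954 -0.232
  outer loop
   vertex 2.1 0.5 4.2
   vertex 0.2 1.0 3.7
   vertex 2.9 0.9 1.9
  endloop
 endfacet
 facet normal 0.422 -0.907 -0.011
  outer loop
   vertex 2.1 0.5 4.2
   vertex 2.9 0.9 1.9
   vertex 4.7 1.7 5.0
  endloop
 endfacet
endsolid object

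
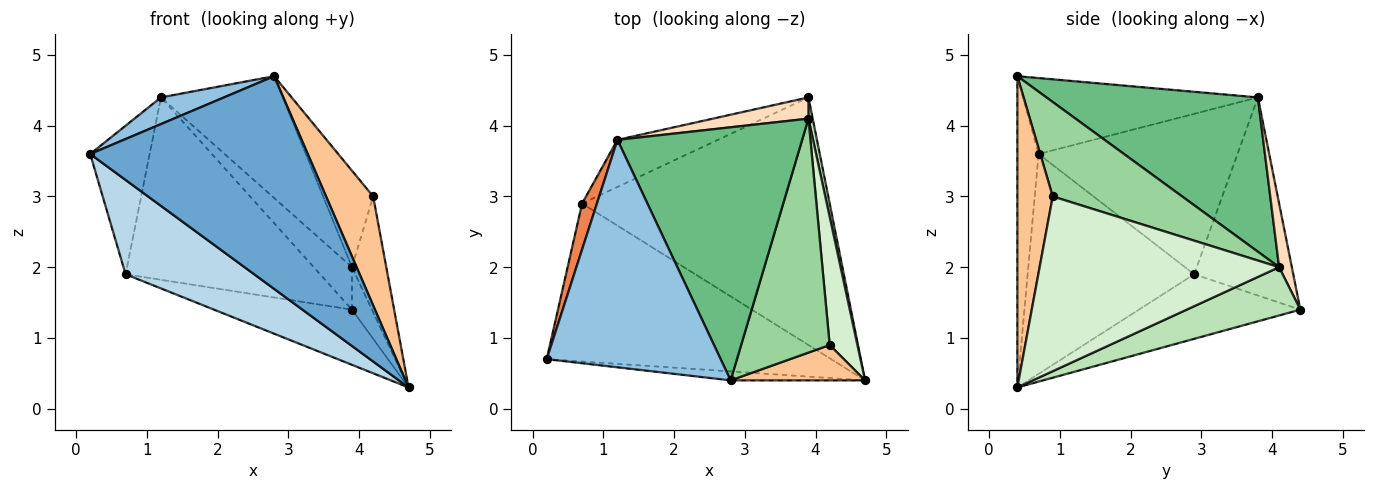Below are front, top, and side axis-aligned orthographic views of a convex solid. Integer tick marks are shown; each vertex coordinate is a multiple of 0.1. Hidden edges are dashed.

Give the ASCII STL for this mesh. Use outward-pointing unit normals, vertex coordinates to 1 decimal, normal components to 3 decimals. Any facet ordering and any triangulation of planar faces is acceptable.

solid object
 facet normal -0.097 -0.994 -0.042
  outer loop
   vertex 2.8 0.4 4.7
   vertex 0.2 0.7 3.6
   vertex 4.7 0.4 0.3
  endloop
 endfacet
 facet normal -0.398 -0.107 0.911
  outer loop
   vertex 1.2 3.8 4.4
   vertex 0.2 0.7 3.6
   vertex 2.8 0.4 4.7
  endloop
 endfacet
 facet normal -0.553 -0.427 -0.715
  outer loop
   vertex 0.7 2.9 1.9
   vertex 4.7 0.4 0.3
   vertex 0.2 0.7 3.6
  endloop
 endfacet
 facet normal -0.247 0.211 -0.946
  outer loop
   vertex 0.7 2.9 1.9
   vertex 3.9 4.4 1.4
   vertex 4.7 0.4 0.3
  endloop
 endfacet
 facet normal -0.954 0.285 0.088
  outer loop
   vertex 0.7 2.9 1.9
   vertex 0.2 0.7 3.6
   vertex 1.2 3.8 4.4
  endloop
 endfacet
 facet normal -0.442 0.868 -0.224
  outer loop
   vertex 0.7 2.9 1.9
   vertex 1.2 3.8 4.4
   vertex 3.9 4.4 1.4
  endloop
 endfacet
 facet normal 0.581 -0.774 0.251
  outer loop
   vertex 4.2 0.9 3.0
   vertex 2.8 0.4 4.7
   vertex 4.7 0.4 0.3
  endloop
 endfacet
 facet normal 0.286 0.857 0.429
  outer loop
   vertex 3.9 4.1 2.0
   vertex 3.9 4.4 1.4
   vertex 1.2 3.8 4.4
  endloop
 endfacet
 facet normal 0.601 0.347 0.720
  outer loop
   vertex 3.9 4.1 2.0
   vertex 1.2 3.8 4.4
   vertex 2.8 0.4 4.7
  endloop
 endfacet
 facet normal 0.702 0.272 0.658
  outer loop
   vertex 3.9 4.1 2.0
   vertex 2.8 0.4 4.7
   vertex 4.2 0.9 3.0
  endloop
 endfacet
 facet normal 0.981 0.173 0.086
  outer loop
   vertex 3.9 4.1 2.0
   vertex 4.7 0.4 0.3
   vertex 3.9 4.4 1.4
  endloop
 endfacet
 facet normal 0.978 0.140 0.155
  outer loop
   vertex 3.9 4.1 2.0
   vertex 4.2 0.9 3.0
   vertex 4.7 0.4 0.3
  endloop
 endfacet
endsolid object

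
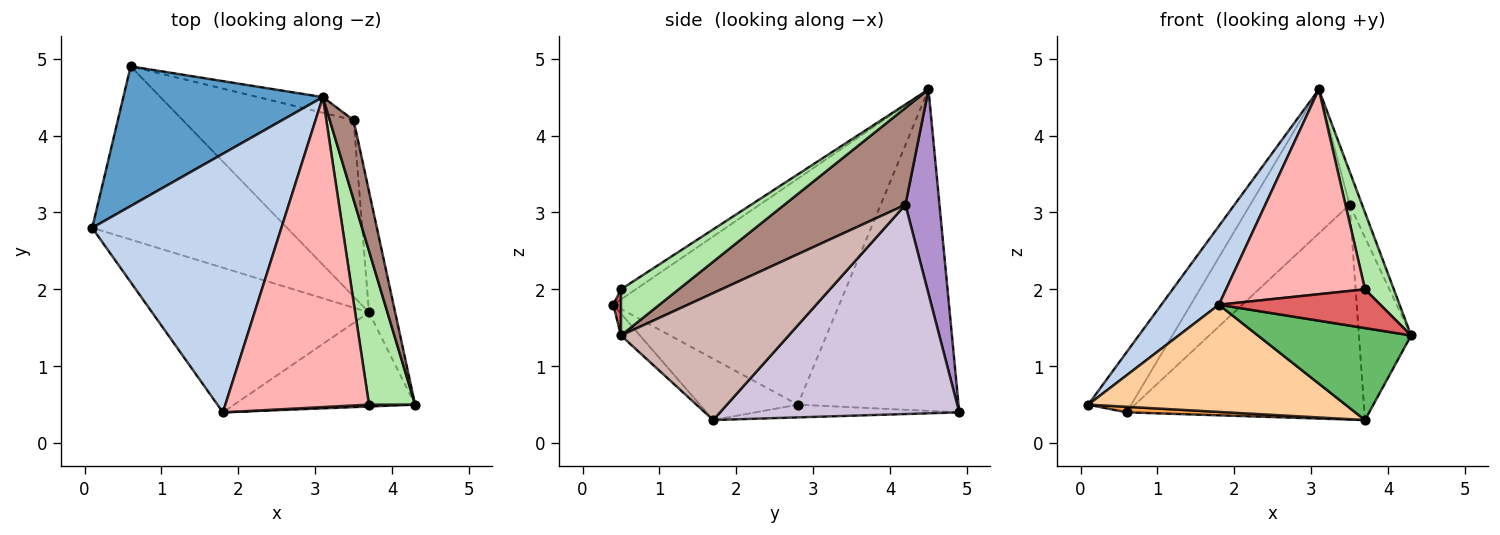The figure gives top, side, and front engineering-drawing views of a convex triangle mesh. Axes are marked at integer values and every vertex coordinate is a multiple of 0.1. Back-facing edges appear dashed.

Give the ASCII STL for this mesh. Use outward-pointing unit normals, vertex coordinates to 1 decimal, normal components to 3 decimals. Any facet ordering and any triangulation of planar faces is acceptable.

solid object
 facet normal -0.828 0.222 0.514
  outer loop
   vertex 0.6 4.9 0.4
   vertex 0.1 2.8 0.5
   vertex 3.1 4.5 4.6
  endloop
 endfacet
 facet normal -0.752 -0.192 0.630
  outer loop
   vertex 1.8 0.4 1.8
   vertex 3.1 4.5 4.6
   vertex 0.1 2.8 0.5
  endloop
 endfacet
 facet normal -0.065 -0.032 -0.997
  outer loop
   vertex 3.7 1.7 0.3
   vertex 0.1 2.8 0.5
   vertex 0.6 4.9 0.4
  endloop
 endfacet
 facet normal -0.221 -0.581 -0.783
  outer loop
   vertex 3.7 1.7 0.3
   vertex 1.8 0.4 1.8
   vertex 0.1 2.8 0.5
  endloop
 endfacet
 facet normal -0.086 -0.696 -0.713
  outer loop
   vertex 3.7 1.7 0.3
   vertex 4.3 0.5 1.4
   vertex 1.8 0.4 1.8
  endloop
 endfacet
 facet normal 0.667 -0.333 0.667
  outer loop
   vertex 3.7 0.5 2.0
   vertex 4.3 0.5 1.4
   vertex 3.1 4.5 4.6
  endloop
 endfacet
 facet normal 0.048 -0.998 0.048
  outer loop
   vertex 3.7 0.5 2.0
   vertex 1.8 0.4 1.8
   vertex 4.3 0.5 1.4
  endloop
 endfacet
 facet normal -0.059 -0.550 0.833
  outer loop
   vertex 3.7 0.5 2.0
   vertex 3.1 4.5 4.6
   vertex 1.8 0.4 1.8
  endloop
 endfacet
 facet normal 0.322 0.941 -0.102
  outer loop
   vertex 3.5 4.2 3.1
   vertex 0.6 4.9 0.4
   vertex 3.1 4.5 4.6
  endloop
 endfacet
 facet normal 0.614 0.610 -0.501
  outer loop
   vertex 3.5 4.2 3.1
   vertex 3.7 1.7 0.3
   vertex 0.6 4.9 0.4
  endloop
 endfacet
 facet normal 0.966 0.100 0.238
  outer loop
   vertex 3.5 4.2 3.1
   vertex 3.1 4.5 4.6
   vertex 4.3 0.5 1.4
  endloop
 endfacet
 facet normal 0.937 0.291 -0.193
  outer loop
   vertex 3.5 4.2 3.1
   vertex 4.3 0.5 1.4
   vertex 3.7 1.7 0.3
  endloop
 endfacet
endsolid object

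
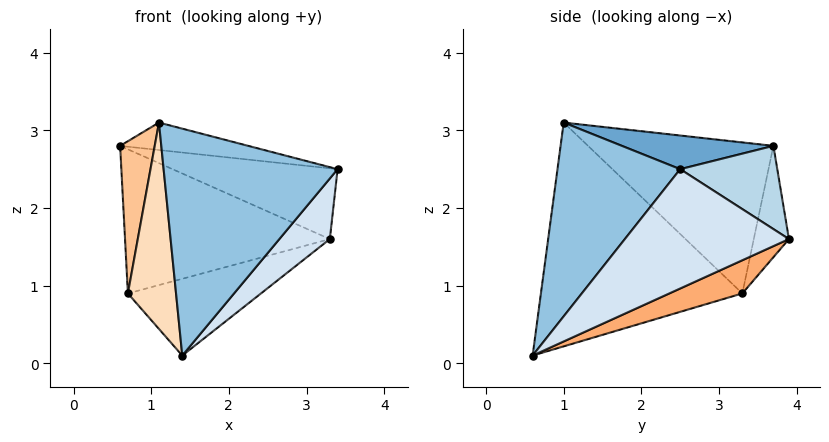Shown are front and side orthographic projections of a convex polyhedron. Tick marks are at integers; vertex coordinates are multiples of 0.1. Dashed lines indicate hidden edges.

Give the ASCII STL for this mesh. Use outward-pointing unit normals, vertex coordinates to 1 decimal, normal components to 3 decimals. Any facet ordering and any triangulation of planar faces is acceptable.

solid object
 facet normal 0.164 0.139 0.977
  outer loop
   vertex 1.1 1.0 3.1
   vertex 3.4 2.5 2.5
   vertex 0.6 3.7 2.8
  endloop
 endfacet
 facet normal 0.569 -0.806 0.164
  outer loop
   vertex 1.1 1.0 3.1
   vertex 1.4 0.6 0.1
   vertex 3.4 2.5 2.5
  endloop
 endfacet
 facet normal 0.311 0.530 0.789
  outer loop
   vertex 3.3 3.9 1.6
   vertex 0.6 3.7 2.8
   vertex 3.4 2.5 2.5
  endloop
 endfacet
 facet normal 0.833 -0.256 -0.491
  outer loop
   vertex 3.3 3.9 1.6
   vertex 3.4 2.5 2.5
   vertex 1.4 0.6 0.1
  endloop
 endfacet
 facet normal -0.165 0.963 -0.212
  outer loop
   vertex 0.7 3.3 0.9
   vertex 0.6 3.7 2.8
   vertex 3.3 3.9 1.6
  endloop
 endfacet
 facet normal 0.176 0.321 -0.930
  outer loop
   vertex 0.7 3.3 0.9
   vertex 3.3 3.9 1.6
   vertex 1.4 0.6 0.1
  endloop
 endfacet
 facet normal -0.983 -0.183 -0.013
  outer loop
   vertex 0.7 3.3 0.9
   vertex 1.1 1.0 3.1
   vertex 0.6 3.7 2.8
  endloop
 endfacet
 facet normal -0.970 -0.232 -0.066
  outer loop
   vertex 0.7 3.3 0.9
   vertex 1.4 0.6 0.1
   vertex 1.1 1.0 3.1
  endloop
 endfacet
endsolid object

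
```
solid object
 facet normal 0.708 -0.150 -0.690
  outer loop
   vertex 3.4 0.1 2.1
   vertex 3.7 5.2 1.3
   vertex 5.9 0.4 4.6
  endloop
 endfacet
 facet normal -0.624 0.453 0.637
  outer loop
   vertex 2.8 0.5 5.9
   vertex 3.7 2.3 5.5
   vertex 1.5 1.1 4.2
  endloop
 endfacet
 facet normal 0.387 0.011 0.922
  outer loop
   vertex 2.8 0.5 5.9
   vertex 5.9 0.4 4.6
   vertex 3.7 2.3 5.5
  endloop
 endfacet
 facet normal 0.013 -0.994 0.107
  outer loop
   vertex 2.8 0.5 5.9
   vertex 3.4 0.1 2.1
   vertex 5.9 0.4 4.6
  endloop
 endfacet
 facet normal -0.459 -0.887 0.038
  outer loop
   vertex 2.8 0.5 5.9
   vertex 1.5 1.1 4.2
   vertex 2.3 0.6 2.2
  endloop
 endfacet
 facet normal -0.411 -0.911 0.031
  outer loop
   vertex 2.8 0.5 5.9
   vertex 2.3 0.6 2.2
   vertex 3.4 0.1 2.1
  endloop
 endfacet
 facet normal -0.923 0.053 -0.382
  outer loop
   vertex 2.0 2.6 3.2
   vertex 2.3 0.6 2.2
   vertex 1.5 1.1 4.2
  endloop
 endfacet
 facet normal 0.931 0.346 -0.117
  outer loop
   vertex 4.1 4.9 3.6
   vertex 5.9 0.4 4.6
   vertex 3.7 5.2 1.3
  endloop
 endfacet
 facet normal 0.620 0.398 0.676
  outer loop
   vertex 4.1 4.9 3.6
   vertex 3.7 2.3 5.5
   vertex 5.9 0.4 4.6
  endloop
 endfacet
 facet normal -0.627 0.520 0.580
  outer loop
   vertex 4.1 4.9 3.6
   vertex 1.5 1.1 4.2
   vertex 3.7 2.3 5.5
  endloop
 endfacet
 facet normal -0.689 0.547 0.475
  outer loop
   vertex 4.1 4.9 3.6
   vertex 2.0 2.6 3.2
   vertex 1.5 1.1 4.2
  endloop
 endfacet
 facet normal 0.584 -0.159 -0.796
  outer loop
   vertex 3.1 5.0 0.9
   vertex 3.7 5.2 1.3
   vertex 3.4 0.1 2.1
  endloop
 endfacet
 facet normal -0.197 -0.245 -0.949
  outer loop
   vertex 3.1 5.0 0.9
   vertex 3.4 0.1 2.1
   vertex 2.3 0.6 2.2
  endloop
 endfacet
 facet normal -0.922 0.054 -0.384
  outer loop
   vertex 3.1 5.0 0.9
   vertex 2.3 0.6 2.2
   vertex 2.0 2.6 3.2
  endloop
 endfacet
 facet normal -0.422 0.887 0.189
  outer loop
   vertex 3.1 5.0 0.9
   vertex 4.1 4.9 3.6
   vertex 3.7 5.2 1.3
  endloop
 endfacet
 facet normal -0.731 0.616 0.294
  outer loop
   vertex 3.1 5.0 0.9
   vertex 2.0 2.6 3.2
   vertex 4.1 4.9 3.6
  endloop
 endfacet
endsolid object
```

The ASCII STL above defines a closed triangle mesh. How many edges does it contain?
24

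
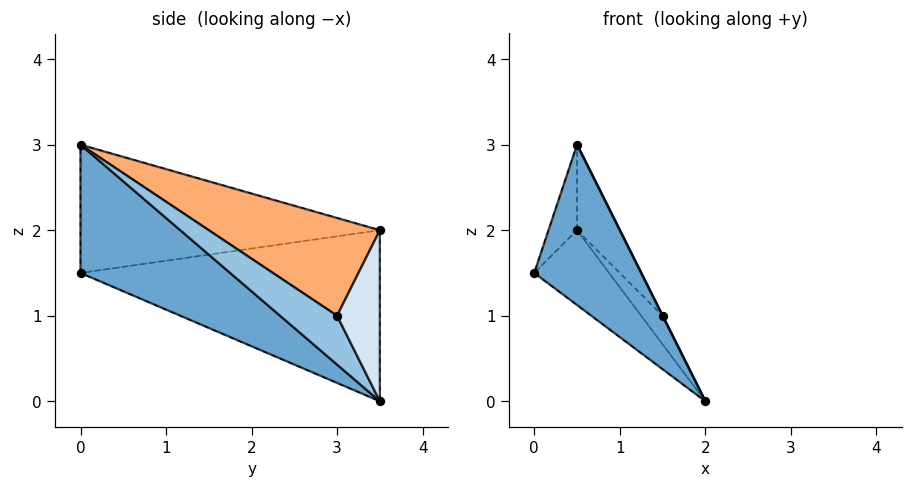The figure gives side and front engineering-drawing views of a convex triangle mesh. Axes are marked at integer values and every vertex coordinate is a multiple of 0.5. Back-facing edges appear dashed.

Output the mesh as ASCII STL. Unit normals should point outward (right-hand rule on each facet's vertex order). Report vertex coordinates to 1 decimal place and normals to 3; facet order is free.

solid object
 facet normal 0.785 -0.561 -0.262
  outer loop
   vertex 0.5 0.0 3.0
   vertex 0.0 0.0 1.5
   vertex 2.0 3.5 0.0
  endloop
 endfacet
 facet normal 0.894 0.000 0.447
  outer loop
   vertex 1.5 3.0 1.0
   vertex 0.5 0.0 3.0
   vertex 2.0 3.5 0.0
  endloop
 endfacet
 facet normal -0.784 0.196 -0.588
  outer loop
   vertex 0.5 3.5 2.0
   vertex 2.0 3.5 0.0
   vertex 0.0 0.0 1.5
  endloop
 endfacet
 facet normal 0.743 0.371 0.557
  outer loop
   vertex 0.5 3.5 2.0
   vertex 1.5 3.0 1.0
   vertex 2.0 3.5 0.0
  endloop
 endfacet
 facet normal -0.945 0.090 0.315
  outer loop
   vertex 0.5 3.5 2.0
   vertex 0.0 0.0 1.5
   vertex 0.5 0.0 3.0
  endloop
 endfacet
 facet normal 0.740 0.185 0.647
  outer loop
   vertex 0.5 3.5 2.0
   vertex 0.5 0.0 3.0
   vertex 1.5 3.0 1.0
  endloop
 endfacet
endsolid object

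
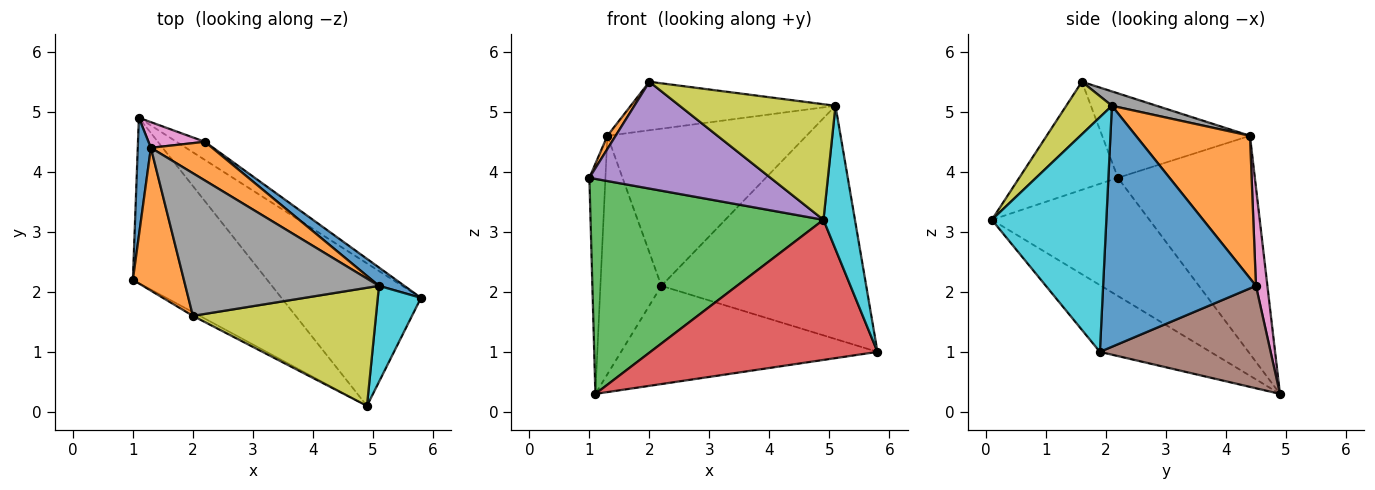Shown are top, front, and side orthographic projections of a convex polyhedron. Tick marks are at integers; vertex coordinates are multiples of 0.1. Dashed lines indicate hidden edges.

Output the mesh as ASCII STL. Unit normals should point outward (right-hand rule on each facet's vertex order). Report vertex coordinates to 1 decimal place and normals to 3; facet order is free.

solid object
 facet normal -0.991 0.116 0.060
  outer loop
   vertex 1.3 4.4 4.6
   vertex 1.1 4.9 0.3
   vertex 1.0 2.2 3.9
  endloop
 endfacet
 facet normal -0.855 -0.048 0.516
  outer loop
   vertex 1.3 4.4 4.6
   vertex 1.0 2.2 3.9
   vertex 2.0 1.6 5.5
  endloop
 endfacet
 facet normal -0.473 -0.699 -0.537
  outer loop
   vertex 4.9 0.1 3.2
   vertex 1.0 2.2 3.9
   vertex 1.1 4.9 0.3
  endloop
 endfacet
 facet normal -0.323 -0.663 -0.675
  outer loop
   vertex 4.9 0.1 3.2
   vertex 1.1 4.9 0.3
   vertex 5.8 1.9 1.0
  endloop
 endfacet
 facet normal -0.478 -0.878 -0.030
  outer loop
   vertex 4.9 0.1 3.2
   vertex 2.0 1.6 5.5
   vertex 1.0 2.2 3.9
  endloop
 endfacet
 facet normal 0.548 0.823 -0.152
  outer loop
   vertex 2.2 4.5 2.1
   vertex 5.8 1.9 1.0
   vertex 1.1 4.9 0.3
  endloop
 endfacet
 facet normal 0.183 0.977 0.105
  outer loop
   vertex 2.2 4.5 2.1
   vertex 1.1 4.9 0.3
   vertex 1.3 4.4 4.6
  endloop
 endfacet
 facet normal 0.070 0.321 0.944
  outer loop
   vertex 5.1 2.1 5.1
   vertex 1.3 4.4 4.6
   vertex 2.0 1.6 5.5
  endloop
 endfacet
 facet normal 0.201 -0.685 0.700
  outer loop
   vertex 5.1 2.1 5.1
   vertex 2.0 1.6 5.5
   vertex 4.9 0.1 3.2
  endloop
 endfacet
 facet normal 0.949 -0.261 0.175
  outer loop
   vertex 5.1 2.1 5.1
   vertex 4.9 0.1 3.2
   vertex 5.8 1.9 1.0
  endloop
 endfacet
 facet normal 0.597 0.800 0.063
  outer loop
   vertex 5.1 2.1 5.1
   vertex 5.8 1.9 1.0
   vertex 2.2 4.5 2.1
  endloop
 endfacet
 facet normal 0.486 0.849 0.209
  outer loop
   vertex 5.1 2.1 5.1
   vertex 2.2 4.5 2.1
   vertex 1.3 4.4 4.6
  endloop
 endfacet
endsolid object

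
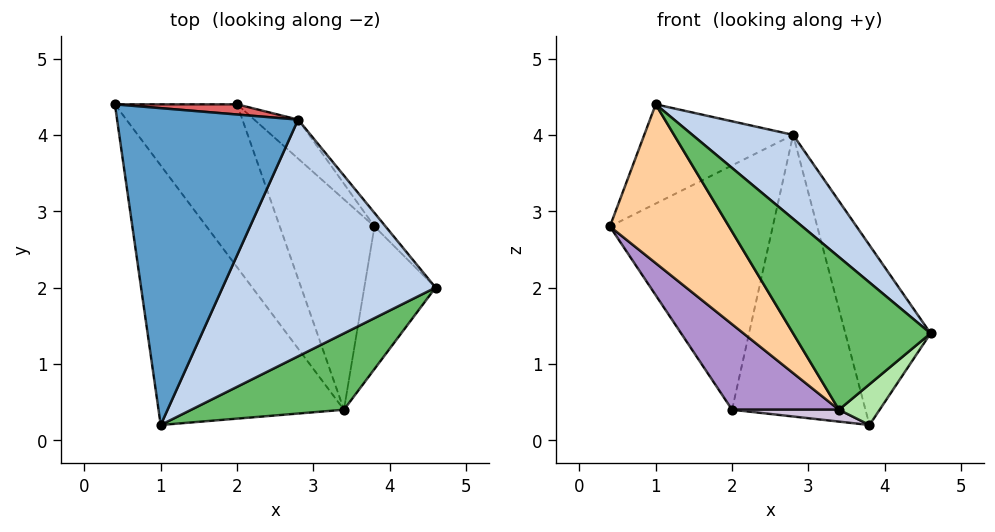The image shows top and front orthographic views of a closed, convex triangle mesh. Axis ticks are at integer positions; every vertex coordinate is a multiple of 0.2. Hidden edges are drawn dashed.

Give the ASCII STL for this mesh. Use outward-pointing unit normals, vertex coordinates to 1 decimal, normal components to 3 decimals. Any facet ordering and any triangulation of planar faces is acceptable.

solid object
 facet normal -0.412 0.272 0.869
  outer loop
   vertex 2.8 4.2 4.0
   vertex 0.4 4.4 2.8
   vertex 1.0 0.2 4.4
  endloop
 endfacet
 facet normal 0.690 -0.242 0.682
  outer loop
   vertex 2.8 4.2 4.0
   vertex 1.0 0.2 4.4
   vertex 4.6 2.0 1.4
  endloop
 endfacet
 facet normal 0.743 0.667 -0.050
  outer loop
   vertex 2.8 4.2 4.0
   vertex 4.6 2.0 1.4
   vertex 3.8 2.8 0.2
  endloop
 endfacet
 facet normal -0.809 -0.306 -0.501
  outer loop
   vertex 3.4 0.4 0.4
   vertex 1.0 0.2 4.4
   vertex 0.4 4.4 2.8
  endloop
 endfacet
 facet normal 0.634 -0.692 0.346
  outer loop
   vertex 3.4 0.4 0.4
   vertex 4.6 2.0 1.4
   vertex 1.0 0.2 4.4
  endloop
 endfacet
 facet normal 0.760 -0.179 -0.625
  outer loop
   vertex 3.4 0.4 0.4
   vertex 3.8 2.8 0.2
   vertex 4.6 2.0 1.4
  endloop
 endfacet
 facet normal 0.062 0.997 0.042
  outer loop
   vertex 2.0 4.4 0.4
   vertex 0.4 4.4 2.8
   vertex 2.8 4.2 4.0
  endloop
 endfacet
 facet normal 0.654 0.749 -0.104
  outer loop
   vertex 2.0 4.4 0.4
   vertex 2.8 4.2 4.0
   vertex 3.8 2.8 0.2
  endloop
 endfacet
 facet normal -0.799 -0.280 -0.533
  outer loop
   vertex 2.0 4.4 0.4
   vertex 3.4 0.4 0.4
   vertex 0.4 4.4 2.8
  endloop
 endfacet
 facet normal -0.159 -0.056 -0.986
  outer loop
   vertex 2.0 4.4 0.4
   vertex 3.8 2.8 0.2
   vertex 3.4 0.4 0.4
  endloop
 endfacet
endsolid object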